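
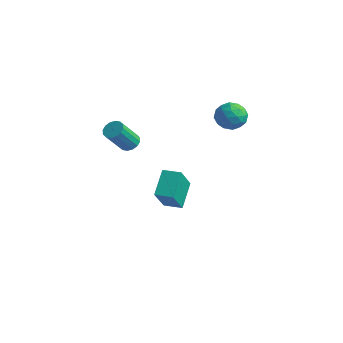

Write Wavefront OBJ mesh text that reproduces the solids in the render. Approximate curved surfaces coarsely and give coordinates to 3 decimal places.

v -2.483 -1.404 -2.132
v -3.045 -0.251 -1.126
v -2.955 -0.261 -3.704
v -3.517 0.891 -2.698
v -1.583 -0.991 -2.102
v -2.145 0.161 -1.096
v -2.055 0.151 -3.674
v -2.617 1.304 -2.668
v -2.734 -2.795 2.179
v -2.43 -2.424 2.487
v -2.542 -3.414 3.789
v -2.846 -3.785 3.481
v -2.711 -2.343 2.525
v -2.823 -3.332 3.827
v -2.998 -2.382 2.47
v -3.11 -3.372 3.772
v -3.214 -2.532 2.337
v -3.327 -3.522 3.639
v -3.302 -2.753 2.162
v -3.414 -3.743 3.464
v -3.237 -2.985 1.991
v -3.35 -3.975 3.294
v -3.038 -3.166 1.871
v -3.15 -4.156 3.173
v -2.757 -3.248 1.833
v -2.869 -4.237 3.135
v -2.47 -3.208 1.888
v -2.582 -4.198 3.19
v -2.253 -3.058 2.021
v -2.366 -4.048 3.323
v -2.166 -2.837 2.196
v -2.278 -3.827 3.498
v -2.23 -2.605 2.366
v -2.343 -3.595 3.669
v -0.106 1.468 2.927
v 0.698 1.681 3.192
v -0.198 0.519 3.968
v 0.606 0.732 4.233
v -0.05 1.3 4.328
v 0.007 1.887 3.684
v 0.493 0.313 3.476
v 0.55 0.9 2.832
v 1.068 0.967 3.531
v 0.732 1.577 4.058
v -0.232 0.623 3.102
v -0.568 1.233 3.629
v 0.304 1.658 2.968
v 0.196 0.542 4.192
v -0.19 0.876 4.247
v 0.283 1.001 4.403
v -0.102 1.779 3.257
v 0.371 1.904 3.413
v -0.069 1.68 4.081
v 0.129 0.296 3.747
v 0.602 0.421 3.903
v 0.217 1.199 2.757
v 0.69 1.324 2.913
v 0.569 0.52 3.079
v 0.994 1.364 3.324
v 0.94 0.806 3.935
v 0.874 0.56 3.49
v 0.907 0.905 3.112
v 0.797 1.722 3.633
v 0.743 1.164 4.245
v 0.357 1.498 4.3
v 0.391 1.843 3.922
v 1.014 1.303 3.832
v -0.243 1.036 2.915
v -0.297 0.478 3.527
v 0.109 0.357 3.238
v 0.143 0.702 2.86
v -0.44 1.394 3.225
v -0.494 0.836 3.836
v -0.407 1.295 4.048
v -0.374 1.64 3.67
v -0.514 0.897 3.328
f 2 4 1
f 5 2 1
f 1 4 3
f 3 5 1
f 2 8 4
f 6 2 5
f 6 8 2
f 4 8 3
f 7 5 3
f 3 8 7
f 7 6 5
f 8 6 7
f 10 9 13
f 10 13 11
f 11 13 14
f 11 14 12
f 13 9 15
f 13 15 14
f 14 15 16
f 14 16 12
f 15 9 17
f 15 17 16
f 16 17 18
f 16 18 12
f 17 9 19
f 17 19 18
f 18 19 20
f 18 20 12
f 19 9 21
f 19 21 20
f 20 21 22
f 20 22 12
f 21 9 23
f 21 23 22
f 22 23 24
f 22 24 12
f 23 9 25
f 23 25 24
f 24 25 26
f 24 26 12
f 25 9 27
f 25 27 26
f 26 27 28
f 26 28 12
f 27 9 29
f 27 29 28
f 28 29 30
f 28 30 12
f 29 9 31
f 29 31 30
f 30 31 32
f 30 32 12
f 31 9 33
f 31 33 32
f 32 33 34
f 32 34 12
f 33 9 10
f 33 10 34
f 34 10 11
f 34 11 12
f 35 72 51
f 72 46 75
f 51 75 40
f 72 75 51
f 35 51 47
f 51 40 52
f 47 52 36
f 51 52 47
f 35 47 56
f 47 36 57
f 56 57 42
f 47 57 56
f 35 56 68
f 56 42 71
f 68 71 45
f 56 71 68
f 35 68 72
f 68 45 76
f 72 76 46
f 68 76 72
f 36 52 63
f 52 40 66
f 63 66 44
f 52 66 63
f 40 75 53
f 75 46 74
f 53 74 39
f 75 74 53
f 46 76 73
f 76 45 69
f 73 69 37
f 76 69 73
f 45 71 70
f 71 42 58
f 70 58 41
f 71 58 70
f 42 57 62
f 57 36 59
f 62 59 43
f 57 59 62
f 38 64 50
f 64 44 65
f 50 65 39
f 64 65 50
f 38 50 48
f 50 39 49
f 48 49 37
f 50 49 48
f 38 48 55
f 48 37 54
f 55 54 41
f 48 54 55
f 38 55 60
f 55 41 61
f 60 61 43
f 55 61 60
f 38 60 64
f 60 43 67
f 64 67 44
f 60 67 64
f 39 65 53
f 65 44 66
f 53 66 40
f 65 66 53
f 37 49 73
f 49 39 74
f 73 74 46
f 49 74 73
f 41 54 70
f 54 37 69
f 70 69 45
f 54 69 70
f 43 61 62
f 61 41 58
f 62 58 42
f 61 58 62
f 44 67 63
f 67 43 59
f 63 59 36
f 67 59 63



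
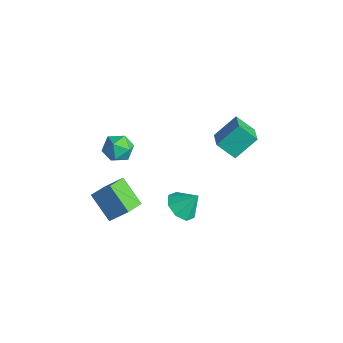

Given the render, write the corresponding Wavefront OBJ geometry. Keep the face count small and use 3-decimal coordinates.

v 3.166 -0.218 -3.338
v 3.856 -1.041 -3.101
v 3.734 0.598 -2.162
v 4.187 -0.489 -3.644
v 3.919 0.222 -4.008
v 3.211 0.675 -3.979
v 2.475 0.605 -3.575
v 2.144 0.053 -3.032
v 2.412 -0.657 -2.668
v 3.12 -1.111 -2.697
v 0.798 -2.88 2.92
v 1.451 -2.944 3.701
v 1.669 -4.016 2.099
v 2.322 -4.08 2.88
v 1.368 -4.427 2.982
v 0.83 -3.725 3.49
v 2.29 -3.235 2.31
v 1.752 -2.533 2.818
v 2.373 -3.163 3.324
v 1.804 -3.901 3.739
v 1.316 -3.059 2.061
v 0.747 -3.797 2.476
v 0.905 -4.985 -1.559
v 1.666 -4.133 -0.382
v 0.295 -3.764 -2.049
v 1.056 -2.912 -0.872
v 2.504 -4.688 -2.808
v 3.265 -3.836 -1.631
v 1.894 -3.467 -3.298
v 2.655 -2.615 -2.121
v 3.01 3.372 0.375
v 2.179 2.603 1.359
v 3.156 4.779 1.598
v 2.326 4.01 2.582
v 4.294 2.73 0.958
v 3.464 1.961 1.942
v 4.441 4.137 2.181
v 3.61 3.368 3.165
f 2 1 4
f 2 4 3
f 4 1 5
f 4 5 3
f 5 1 6
f 5 6 3
f 6 1 7
f 6 7 3
f 7 1 8
f 7 8 3
f 8 1 9
f 8 9 3
f 9 1 10
f 9 10 3
f 10 1 2
f 10 2 3
f 11 22 16
f 11 16 12
f 11 12 18
f 11 18 21
f 11 21 22
f 12 16 20
f 16 22 15
f 22 21 13
f 21 18 17
f 18 12 19
f 14 20 15
f 14 15 13
f 14 13 17
f 14 17 19
f 14 19 20
f 15 20 16
f 13 15 22
f 17 13 21
f 19 17 18
f 20 19 12
f 24 26 23
f 27 24 23
f 23 26 25
f 25 27 23
f 24 30 26
f 28 24 27
f 28 30 24
f 26 30 25
f 29 27 25
f 25 30 29
f 29 28 27
f 30 28 29
f 32 34 31
f 35 32 31
f 31 34 33
f 33 35 31
f 32 38 34
f 36 32 35
f 36 38 32
f 34 38 33
f 37 35 33
f 33 38 37
f 37 36 35
f 38 36 37



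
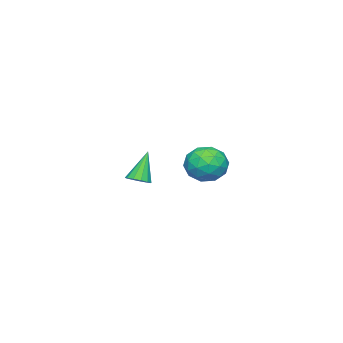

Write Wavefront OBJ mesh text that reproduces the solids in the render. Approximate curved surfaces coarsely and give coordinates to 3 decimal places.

v 4.199 -1.182 -2.504
v 4.637 -0.755 -2.284
v 3.361 -1.158 -0.876
v 4.364 -0.558 -2.428
v 4.038 -0.559 -2.595
v 3.764 -0.758 -2.734
v 3.627 -1.091 -2.799
v 3.672 -1.454 -2.771
v 3.884 -1.73 -2.657
v 4.196 -1.832 -2.495
v 4.509 -1.728 -2.336
v 4.723 -1.451 -2.229
v 4.771 -1.088 -2.21
v -2.41 -0.634 -2.432
v -1.36 -0.574 -3.049
v -3.14 -1.866 -3.791
v -2.09 -1.806 -4.408
v -2.13 -2.37 -3.328
v -1.68 -1.609 -2.488
v -2.82 -0.831 -4.352
v -2.37 -0.07 -3.512
v -1.614 -0.696 -4.236
v -1.187 -1.647 -3.603
v -3.313 -0.793 -3.237
v -2.886 -1.744 -2.604
v -1.821 -0.496 -2.621
v -2.679 -1.944 -4.219
v -2.702 -2.275 -3.584
v -2.085 -2.24 -3.947
v -2.009 -1.104 -2.291
v -1.392 -1.069 -2.654
v -1.844 -2.125 -2.818
v -3.108 -1.371 -4.186
v -2.491 -1.336 -4.549
v -2.415 -0.2 -2.893
v -1.798 -0.165 -3.256
v -2.656 -0.315 -4.022
v -1.353 -0.532 -3.682
v -1.782 -1.256 -4.481
v -2.211 -0.683 -4.448
v -1.946 -0.236 -3.954
v -1.102 -1.092 -3.31
v -1.531 -1.815 -4.109
v -1.555 -2.147 -3.474
v -1.29 -1.7 -2.98
v -1.251 -1.163 -4.007
v -2.969 -0.625 -2.731
v -3.398 -1.348 -3.53
v -3.21 -0.74 -3.86
v -2.945 -0.293 -3.366
v -2.718 -1.184 -2.359
v -3.147 -1.908 -3.158
v -2.554 -2.204 -2.886
v -2.289 -1.757 -2.392
v -3.249 -1.277 -2.833
f 2 1 4
f 2 4 3
f 4 1 5
f 4 5 3
f 5 1 6
f 5 6 3
f 6 1 7
f 6 7 3
f 7 1 8
f 7 8 3
f 8 1 9
f 8 9 3
f 9 1 10
f 9 10 3
f 10 1 11
f 10 11 3
f 11 1 12
f 11 12 3
f 12 1 13
f 12 13 3
f 13 1 2
f 13 2 3
f 14 51 30
f 51 25 54
f 30 54 19
f 51 54 30
f 14 30 26
f 30 19 31
f 26 31 15
f 30 31 26
f 14 26 35
f 26 15 36
f 35 36 21
f 26 36 35
f 14 35 47
f 35 21 50
f 47 50 24
f 35 50 47
f 14 47 51
f 47 24 55
f 51 55 25
f 47 55 51
f 15 31 42
f 31 19 45
f 42 45 23
f 31 45 42
f 19 54 32
f 54 25 53
f 32 53 18
f 54 53 32
f 25 55 52
f 55 24 48
f 52 48 16
f 55 48 52
f 24 50 49
f 50 21 37
f 49 37 20
f 50 37 49
f 21 36 41
f 36 15 38
f 41 38 22
f 36 38 41
f 17 43 29
f 43 23 44
f 29 44 18
f 43 44 29
f 17 29 27
f 29 18 28
f 27 28 16
f 29 28 27
f 17 27 34
f 27 16 33
f 34 33 20
f 27 33 34
f 17 34 39
f 34 20 40
f 39 40 22
f 34 40 39
f 17 39 43
f 39 22 46
f 43 46 23
f 39 46 43
f 18 44 32
f 44 23 45
f 32 45 19
f 44 45 32
f 16 28 52
f 28 18 53
f 52 53 25
f 28 53 52
f 20 33 49
f 33 16 48
f 49 48 24
f 33 48 49
f 22 40 41
f 40 20 37
f 41 37 21
f 40 37 41
f 23 46 42
f 46 22 38
f 42 38 15
f 46 38 42



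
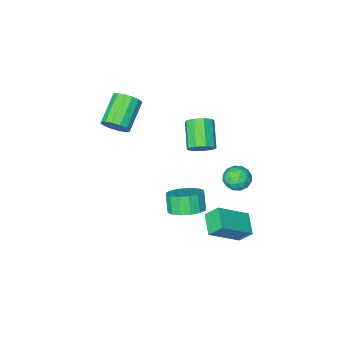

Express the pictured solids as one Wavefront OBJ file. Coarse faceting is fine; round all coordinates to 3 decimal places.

v 2.997 -3.351 2.977
v 3.33 -3.062 3.692
v 1.976 -4.04 4.718
v 1.643 -4.329 4.003
v 3.031 -2.767 3.579
v 1.678 -3.745 4.605
v 2.723 -2.628 3.305
v 1.37 -3.606 4.332
v 2.489 -2.683 2.943
v 1.135 -3.661 3.97
v 2.39 -2.917 2.59
v 1.037 -3.895 3.617
v 2.454 -3.267 2.341
v 1.101 -4.245 3.367
v 2.664 -3.64 2.262
v 1.31 -4.618 3.288
v 2.962 -3.935 2.375
v 1.609 -4.913 3.401
v 3.27 -4.074 2.648
v 1.917 -5.052 3.675
v 3.505 -4.019 3.01
v 2.151 -4.997 4.037
v 3.603 -3.785 3.363
v 2.25 -4.763 4.39
v 3.539 -3.435 3.613
v 2.186 -4.413 4.639
v -1.597 1.367 -3.732
v -2.083 1.911 -2.922
v -1.071 2.55 -4.211
v -1.557 3.094 -3.401
v 0.177 1.086 -2.479
v -0.309 1.63 -1.669
v 0.703 2.269 -2.958
v 0.217 2.813 -2.148
v -1.446 2.388 0.656
v -0.749 1.99 0.446
v -2.171 1.33 0.254
v -1.474 0.932 0.044
v -1.647 1.073 0.844
v -1.199 1.727 1.093
v -1.721 1.593 -0.393
v -1.273 2.247 -0.144
v -0.918 1.498 -0.202
v -0.872 1.177 0.563
v -2.048 2.143 0.137
v -2.002 1.822 0.902
v -1.034 2.282 0.586
v -1.886 1.038 0.114
v -1.988 1.121 0.584
v -1.578 0.887 0.461
v -1.299 2.127 0.966
v -0.888 1.893 0.843
v -1.416 1.354 1.077
v -2.032 1.427 -0.143
v -1.621 1.193 -0.266
v -1.342 2.433 0.239
v -0.932 2.199 0.116
v -1.504 1.966 -0.377
v -0.723 1.759 0.082
v -1.15 1.137 -0.154
v -1.295 1.526 -0.411
v -1.032 1.91 -0.265
v -0.696 1.57 0.532
v -1.123 0.948 0.295
v -1.225 1.031 0.766
v -0.961 1.415 0.912
v -0.796 1.281 0.151
v -1.797 2.372 0.405
v -2.224 1.75 0.168
v -1.959 1.905 -0.212
v -1.695 2.289 -0.066
v -1.77 2.183 0.854
v -2.197 1.561 0.618
v -1.888 1.41 0.965
v -1.625 1.794 1.111
v -2.124 2.039 0.549
v -0.381 -0.157 1.965
v 0.114 0.057 2.543
v -0.565 -1.21 3.593
v -1.059 -1.423 3.015
v -0.347 0.336 2.581
v -1.026 -0.93 3.632
v -0.824 0.385 2.332
v -1.502 -0.882 3.382
v -1.093 0.18 1.91
v -1.772 -1.087 2.961
v -1.029 -0.182 1.515
v -1.708 -1.449 2.565
v -0.662 -0.533 1.33
v -1.34 -1.8 2.38
v -0.163 -0.707 1.442
v -0.841 -1.974 2.492
v 0.234 -0.624 1.799
v -0.444 -1.891 2.849
v 0.344 -0.322 2.233
v -0.335 -1.589 3.284
v 0.785 0.258 -2.518
v 1.521 0.819 -2.044
v 1.292 0.263 -1.029
v 0.555 -0.298 -1.502
v 1.07 1.107 -1.988
v 0.84 0.551 -0.973
v 0.542 1.167 -2.075
v 0.312 0.611 -1.059
v 0.079 0.984 -2.28
v -0.151 0.428 -1.264
v -0.195 0.606 -2.548
v -0.424 0.05 -1.533
v -0.206 0.135 -2.809
v -0.435 -0.421 -1.794
v 0.048 -0.303 -2.991
v -0.181 -0.859 -1.976
v 0.5 -0.591 -3.047
v 0.27 -1.147 -2.032
v 1.028 -0.651 -2.961
v 0.798 -1.207 -1.945
v 1.491 -0.468 -2.756
v 1.261 -1.024 -1.74
v 1.764 -0.09 -2.487
v 1.535 -0.646 -1.472
v 1.775 0.381 -2.226
v 1.546 -0.175 -1.211
f 2 1 5
f 2 5 3
f 3 5 6
f 3 6 4
f 5 1 7
f 5 7 6
f 6 7 8
f 6 8 4
f 7 1 9
f 7 9 8
f 8 9 10
f 8 10 4
f 9 1 11
f 9 11 10
f 10 11 12
f 10 12 4
f 11 1 13
f 11 13 12
f 12 13 14
f 12 14 4
f 13 1 15
f 13 15 14
f 14 15 16
f 14 16 4
f 15 1 17
f 15 17 16
f 16 17 18
f 16 18 4
f 17 1 19
f 17 19 18
f 18 19 20
f 18 20 4
f 19 1 21
f 19 21 20
f 20 21 22
f 20 22 4
f 21 1 23
f 21 23 22
f 22 23 24
f 22 24 4
f 23 1 25
f 23 25 24
f 24 25 26
f 24 26 4
f 25 1 2
f 25 2 26
f 26 2 3
f 26 3 4
f 28 30 27
f 31 28 27
f 27 30 29
f 29 31 27
f 28 34 30
f 32 28 31
f 32 34 28
f 30 34 29
f 33 31 29
f 29 34 33
f 33 32 31
f 34 32 33
f 35 72 51
f 72 46 75
f 51 75 40
f 72 75 51
f 35 51 47
f 51 40 52
f 47 52 36
f 51 52 47
f 35 47 56
f 47 36 57
f 56 57 42
f 47 57 56
f 35 56 68
f 56 42 71
f 68 71 45
f 56 71 68
f 35 68 72
f 68 45 76
f 72 76 46
f 68 76 72
f 36 52 63
f 52 40 66
f 63 66 44
f 52 66 63
f 40 75 53
f 75 46 74
f 53 74 39
f 75 74 53
f 46 76 73
f 76 45 69
f 73 69 37
f 76 69 73
f 45 71 70
f 71 42 58
f 70 58 41
f 71 58 70
f 42 57 62
f 57 36 59
f 62 59 43
f 57 59 62
f 38 64 50
f 64 44 65
f 50 65 39
f 64 65 50
f 38 50 48
f 50 39 49
f 48 49 37
f 50 49 48
f 38 48 55
f 48 37 54
f 55 54 41
f 48 54 55
f 38 55 60
f 55 41 61
f 60 61 43
f 55 61 60
f 38 60 64
f 60 43 67
f 64 67 44
f 60 67 64
f 39 65 53
f 65 44 66
f 53 66 40
f 65 66 53
f 37 49 73
f 49 39 74
f 73 74 46
f 49 74 73
f 41 54 70
f 54 37 69
f 70 69 45
f 54 69 70
f 43 61 62
f 61 41 58
f 62 58 42
f 61 58 62
f 44 67 63
f 67 43 59
f 63 59 36
f 67 59 63
f 78 77 81
f 78 81 79
f 79 81 82
f 79 82 80
f 81 77 83
f 81 83 82
f 82 83 84
f 82 84 80
f 83 77 85
f 83 85 84
f 84 85 86
f 84 86 80
f 85 77 87
f 85 87 86
f 86 87 88
f 86 88 80
f 87 77 89
f 87 89 88
f 88 89 90
f 88 90 80
f 89 77 91
f 89 91 90
f 90 91 92
f 90 92 80
f 91 77 93
f 91 93 92
f 92 93 94
f 92 94 80
f 93 77 95
f 93 95 94
f 94 95 96
f 94 96 80
f 95 77 78
f 95 78 96
f 96 78 79
f 96 79 80
f 98 97 101
f 98 101 99
f 99 101 102
f 99 102 100
f 101 97 103
f 101 103 102
f 102 103 104
f 102 104 100
f 103 97 105
f 103 105 104
f 104 105 106
f 104 106 100
f 105 97 107
f 105 107 106
f 106 107 108
f 106 108 100
f 107 97 109
f 107 109 108
f 108 109 110
f 108 110 100
f 109 97 111
f 109 111 110
f 110 111 112
f 110 112 100
f 111 97 113
f 111 113 112
f 112 113 114
f 112 114 100
f 113 97 115
f 113 115 114
f 114 115 116
f 114 116 100
f 115 97 117
f 115 117 116
f 116 117 118
f 116 118 100
f 117 97 119
f 117 119 118
f 118 119 120
f 118 120 100
f 119 97 121
f 119 121 120
f 120 121 122
f 120 122 100
f 121 97 98
f 121 98 122
f 122 98 99
f 122 99 100



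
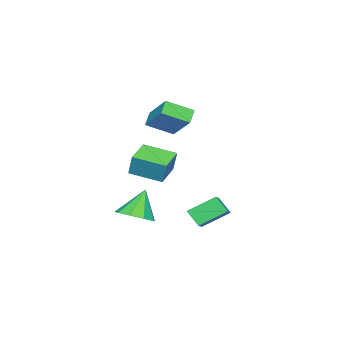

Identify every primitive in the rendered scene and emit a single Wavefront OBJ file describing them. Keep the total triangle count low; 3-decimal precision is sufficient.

v -2.756 -2.623 0.622
v -2.556 -2.288 1.841
v -3.129 -0.891 0.207
v -2.929 -0.556 1.426
v -1.191 -2.364 0.294
v -0.991 -2.029 1.513
v -1.564 -0.632 -0.121
v -1.364 -0.297 1.098
v -0.11 2.362 -2.042
v -0.249 1.655 -1.265
v -0.968 3.478 -1.182
v -1.107 2.771 -0.404
v 0.987 2.769 -1.476
v 0.848 2.062 -0.698
v 0.129 3.885 -0.615
v -0.01 3.178 0.162
v 2.389 0.103 -0.9
v 2.951 0.919 -0.66
v 1.571 0.217 0.62
v 2.368 1.119 -0.988
v 1.795 0.843 -1.275
v 1.5 0.22 -1.387
v 1.621 -0.457 -1.271
v 2.101 -0.872 -0.981
v 2.715 -0.832 -0.654
v 3.177 -0.354 -0.442
v 3.27 0.338 -0.444
v -4.203 -1.466 2.184
v -4.893 -1.597 2.794
v -3.314 -0.031 3.499
v -4.004 -0.161 4.108
v -3.356 -2.639 2.892
v -4.046 -2.769 3.501
v -2.467 -1.203 4.206
v -3.157 -1.334 4.816
f 2 4 1
f 5 2 1
f 1 4 3
f 3 5 1
f 2 8 4
f 6 2 5
f 6 8 2
f 4 8 3
f 7 5 3
f 3 8 7
f 7 6 5
f 8 6 7
f 10 12 9
f 13 10 9
f 9 12 11
f 11 13 9
f 10 16 12
f 14 10 13
f 14 16 10
f 12 16 11
f 15 13 11
f 11 16 15
f 15 14 13
f 16 14 15
f 18 17 20
f 18 20 19
f 20 17 21
f 20 21 19
f 21 17 22
f 21 22 19
f 22 17 23
f 22 23 19
f 23 17 24
f 23 24 19
f 24 17 25
f 24 25 19
f 25 17 26
f 25 26 19
f 26 17 27
f 26 27 19
f 27 17 18
f 27 18 19
f 29 31 28
f 32 29 28
f 28 31 30
f 30 32 28
f 29 35 31
f 33 29 32
f 33 35 29
f 31 35 30
f 34 32 30
f 30 35 34
f 34 33 32
f 35 33 34



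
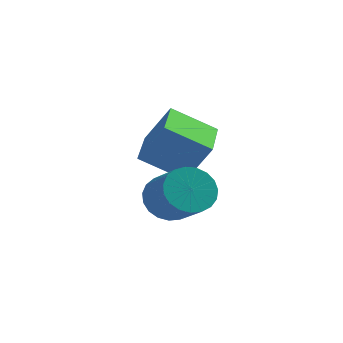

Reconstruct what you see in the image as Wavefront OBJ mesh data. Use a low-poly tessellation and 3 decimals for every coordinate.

v -0.853 -0.787 -2.396
v -2.349 -1.261 -1.454
v -1.332 1.133 -2.19
v -2.827 0.66 -1.248
v 0.047 -0.72 -0.932
v -1.448 -1.193 0.01
v -0.431 1.201 -0.726
v -1.927 0.727 0.216
v -0.788 -2.495 -2.546
v -0.149 -2.41 -3.231
v 0.886 -3.319 -2.379
v 0.248 -3.405 -1.694
v -0.066 -2.103 -3.003
v 0.969 -3.012 -2.152
v -0.108 -1.864 -2.697
v 0.927 -2.773 -1.845
v -0.268 -1.734 -2.365
v 0.768 -2.643 -1.513
v -0.517 -1.735 -2.064
v 0.519 -2.645 -1.212
v -0.813 -1.868 -1.846
v 0.222 -2.778 -0.994
v -1.105 -2.11 -1.749
v -0.069 -3.019 -0.897
v -1.341 -2.418 -1.79
v -0.306 -3.327 -0.939
v -1.483 -2.74 -1.962
v -0.447 -3.649 -1.11
v -1.504 -3.019 -2.235
v -0.468 -3.928 -1.383
v -1.401 -3.208 -2.561
v -0.366 -4.117 -1.709
v -1.192 -3.273 -2.885
v -0.157 -4.183 -2.033
v -0.913 -3.204 -3.15
v 0.122 -4.114 -2.298
v -0.613 -3.013 -3.311
v 0.423 -3.922 -2.459
v -0.343 -2.732 -3.339
v 0.693 -3.641 -2.488
f 2 4 1
f 5 2 1
f 1 4 3
f 3 5 1
f 2 8 4
f 6 2 5
f 6 8 2
f 4 8 3
f 7 5 3
f 3 8 7
f 7 6 5
f 8 6 7
f 10 9 13
f 10 13 11
f 11 13 14
f 11 14 12
f 13 9 15
f 13 15 14
f 14 15 16
f 14 16 12
f 15 9 17
f 15 17 16
f 16 17 18
f 16 18 12
f 17 9 19
f 17 19 18
f 18 19 20
f 18 20 12
f 19 9 21
f 19 21 20
f 20 21 22
f 20 22 12
f 21 9 23
f 21 23 22
f 22 23 24
f 22 24 12
f 23 9 25
f 23 25 24
f 24 25 26
f 24 26 12
f 25 9 27
f 25 27 26
f 26 27 28
f 26 28 12
f 27 9 29
f 27 29 28
f 28 29 30
f 28 30 12
f 29 9 31
f 29 31 30
f 30 31 32
f 30 32 12
f 31 9 33
f 31 33 32
f 32 33 34
f 32 34 12
f 33 9 35
f 33 35 34
f 34 35 36
f 34 36 12
f 35 9 37
f 35 37 36
f 36 37 38
f 36 38 12
f 37 9 39
f 37 39 38
f 38 39 40
f 38 40 12
f 39 9 10
f 39 10 40
f 40 10 11
f 40 11 12



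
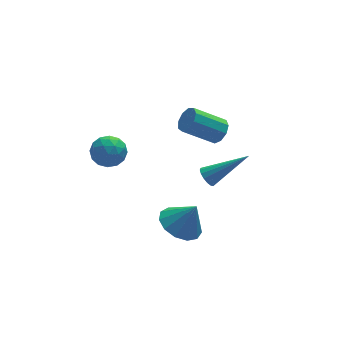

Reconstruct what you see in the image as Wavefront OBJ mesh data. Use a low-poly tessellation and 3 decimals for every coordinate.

v -2.341 -1.559 -2.727
v -1.636 -0.875 -2.96
v -1.719 -1.781 -1.493
v -2.054 -0.591 -2.698
v -2.563 -0.615 -2.446
v -3.002 -0.938 -2.282
v -3.231 -1.459 -2.26
v -3.178 -2.011 -2.386
v -2.859 -2.42 -2.62
v -2.375 -2.556 -2.889
v -1.881 -2.375 -3.106
v -1.533 -1.935 -3.202
v -1.442 -1.376 -3.148
v 0.87 2.844 -1.329
v 1.262 3.062 -0.844
v -0.139 3.313 0.174
v -0.53 3.096 -0.311
v 1.134 3.407 -1.106
v -0.267 3.658 -0.087
v 0.882 3.489 -1.472
v -0.518 3.74 -0.453
v 0.625 3.269 -1.771
v -0.775 3.52 -0.753
v 0.483 2.851 -1.864
v -0.918 3.102 -0.845
v 0.522 2.429 -1.706
v -0.879 2.681 -0.688
v 0.724 2.202 -1.372
v -0.677 2.453 -0.354
v 0.994 2.276 -1.018
v -0.406 2.527 0
v 1.207 2.615 -0.81
v -0.194 2.866 0.209
v -0.909 -0.704 -0.755
v -0.612 -0.606 -1.159
v 0.809 -0.996 0.435
v -0.652 -0.371 -1.044
v -0.76 -0.226 -0.852
v -0.908 -0.208 -0.634
v -1.056 -0.324 -0.449
v -1.165 -0.541 -0.346
v -1.205 -0.802 -0.352
v -1.165 -1.037 -0.467
v -1.057 -1.182 -0.659
v -0.909 -1.199 -0.876
v -0.761 -1.084 -1.062
v -0.652 -0.866 -1.165
v -3.642 4.396 -1.774
v -3.136 3.698 -1.807
v -4.644 3.702 -2.453
v -4.138 3.004 -2.486
v -4.461 3.267 -1.731
v -3.842 3.696 -1.311
v -3.938 3.704 -2.949
v -3.319 4.133 -2.529
v -3.319 3.271 -2.533
v -3.642 3.001 -1.781
v -4.138 4.399 -2.479
v -4.461 4.129 -1.727
v -3.301 4.108 -1.731
v -4.479 3.292 -2.529
v -4.668 3.446 -2.085
v -4.371 3.036 -2.105
v -3.716 4.106 -1.439
v -3.419 3.696 -1.459
v -4.197 3.443 -1.414
v -4.361 3.704 -2.801
v -4.064 3.294 -2.821
v -3.409 4.364 -2.155
v -3.112 3.954 -2.175
v -3.583 3.957 -2.846
v -3.111 3.447 -2.177
v -3.7 3.039 -2.577
v -3.583 3.451 -2.848
v -3.219 3.703 -2.601
v -3.301 3.288 -1.735
v -3.89 2.88 -2.134
v -4.08 3.034 -1.691
v -3.716 3.286 -1.444
v -3.409 3.037 -2.162
v -3.89 4.52 -2.126
v -4.479 4.112 -2.525
v -4.064 4.114 -2.816
v -3.7 4.366 -2.569
v -4.08 4.361 -1.683
v -4.669 3.953 -2.083
v -4.561 3.697 -1.659
v -4.197 3.949 -1.412
v -4.371 4.363 -2.098
f 2 1 4
f 2 4 3
f 4 1 5
f 4 5 3
f 5 1 6
f 5 6 3
f 6 1 7
f 6 7 3
f 7 1 8
f 7 8 3
f 8 1 9
f 8 9 3
f 9 1 10
f 9 10 3
f 10 1 11
f 10 11 3
f 11 1 12
f 11 12 3
f 12 1 13
f 12 13 3
f 13 1 2
f 13 2 3
f 15 14 18
f 15 18 16
f 16 18 19
f 16 19 17
f 18 14 20
f 18 20 19
f 19 20 21
f 19 21 17
f 20 14 22
f 20 22 21
f 21 22 23
f 21 23 17
f 22 14 24
f 22 24 23
f 23 24 25
f 23 25 17
f 24 14 26
f 24 26 25
f 25 26 27
f 25 27 17
f 26 14 28
f 26 28 27
f 27 28 29
f 27 29 17
f 28 14 30
f 28 30 29
f 29 30 31
f 29 31 17
f 30 14 32
f 30 32 31
f 31 32 33
f 31 33 17
f 32 14 15
f 32 15 33
f 33 15 16
f 33 16 17
f 35 34 37
f 35 37 36
f 37 34 38
f 37 38 36
f 38 34 39
f 38 39 36
f 39 34 40
f 39 40 36
f 40 34 41
f 40 41 36
f 41 34 42
f 41 42 36
f 42 34 43
f 42 43 36
f 43 34 44
f 43 44 36
f 44 34 45
f 44 45 36
f 45 34 46
f 45 46 36
f 46 34 47
f 46 47 36
f 47 34 35
f 47 35 36
f 48 85 64
f 85 59 88
f 64 88 53
f 85 88 64
f 48 64 60
f 64 53 65
f 60 65 49
f 64 65 60
f 48 60 69
f 60 49 70
f 69 70 55
f 60 70 69
f 48 69 81
f 69 55 84
f 81 84 58
f 69 84 81
f 48 81 85
f 81 58 89
f 85 89 59
f 81 89 85
f 49 65 76
f 65 53 79
f 76 79 57
f 65 79 76
f 53 88 66
f 88 59 87
f 66 87 52
f 88 87 66
f 59 89 86
f 89 58 82
f 86 82 50
f 89 82 86
f 58 84 83
f 84 55 71
f 83 71 54
f 84 71 83
f 55 70 75
f 70 49 72
f 75 72 56
f 70 72 75
f 51 77 63
f 77 57 78
f 63 78 52
f 77 78 63
f 51 63 61
f 63 52 62
f 61 62 50
f 63 62 61
f 51 61 68
f 61 50 67
f 68 67 54
f 61 67 68
f 51 68 73
f 68 54 74
f 73 74 56
f 68 74 73
f 51 73 77
f 73 56 80
f 77 80 57
f 73 80 77
f 52 78 66
f 78 57 79
f 66 79 53
f 78 79 66
f 50 62 86
f 62 52 87
f 86 87 59
f 62 87 86
f 54 67 83
f 67 50 82
f 83 82 58
f 67 82 83
f 56 74 75
f 74 54 71
f 75 71 55
f 74 71 75
f 57 80 76
f 80 56 72
f 76 72 49
f 80 72 76



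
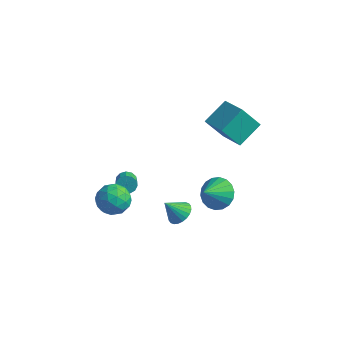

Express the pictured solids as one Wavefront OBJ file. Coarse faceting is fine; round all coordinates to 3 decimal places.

v -3.124 -0.263 -3.142
v -2.802 0.168 -2.925
v -2.214 -0.526 -2.421
v -2.536 -0.957 -2.638
v -3.045 0.117 -2.711
v -2.456 -0.577 -2.207
v -3.312 -0.054 -2.635
v -2.724 -0.748 -2.131
v -3.52 -0.292 -2.719
v -2.932 -0.986 -2.215
v -3.602 -0.52 -2.938
v -3.014 -1.214 -2.434
v -3.533 -0.667 -3.221
v -2.944 -1.361 -2.717
v -3.333 -0.686 -3.48
v -2.745 -1.38 -2.976
v -3.068 -0.57 -3.631
v -2.479 -1.264 -3.127
v -2.82 -0.357 -3.627
v -2.232 -1.051 -3.123
v -2.669 -0.114 -3.469
v -2.08 -0.808 -2.965
v -2.662 0.081 -3.207
v -2.074 -0.612 -2.703
v 3.08 -0.499 -0.302
v 3.781 -0.97 -0.819
v 3.02 -1.601 0.622
v 4.014 -0.737 -0.526
v 4.063 -0.458 -0.189
v 3.917 -0.186 0.125
v 3.605 0.024 0.355
v 3.189 0.13 0.455
v 2.751 0.112 0.405
v 2.379 -0.027 0.214
v 2.146 -0.26 -0.078
v 2.097 -0.54 -0.415
v 2.244 -0.811 -0.729
v 2.555 -1.021 -0.959
v 2.971 -1.127 -1.059
v 3.409 -1.109 -1.009
v -2.631 -2.68 -1.7
v -1.84 -2.132 -1.395
v -1.62 -3.868 -2.185
v -0.829 -3.32 -1.88
v -1.466 -3.71 -1.2
v -2.09 -2.976 -0.9
v -1.37 -3.024 -2.68
v -1.994 -2.29 -2.38
v -1.061 -2.345 -2
v -1.12 -2.768 -1.086
v -2.34 -3.232 -2.494
v -2.399 -3.655 -1.58
v -2.324 -2.302 -1.505
v -1.136 -3.698 -2.075
v -1.51 -3.927 -1.676
v -1.045 -3.605 -1.496
v -2.471 -2.798 -1.214
v -2.006 -2.476 -1.035
v -1.786 -3.403 -0.92
v -1.454 -3.524 -2.545
v -0.989 -3.202 -2.366
v -2.415 -2.395 -2.084
v -1.95 -2.073 -1.904
v -1.674 -2.597 -2.66
v -1.401 -2.105 -1.681
v -0.807 -2.803 -1.967
v -1.125 -2.629 -2.437
v -1.492 -2.198 -2.26
v -1.436 -2.354 -1.144
v -0.842 -3.052 -1.429
v -1.216 -3.281 -1.03
v -1.583 -2.85 -0.853
v -0.978 -2.479 -1.5
v -2.618 -2.948 -2.151
v -2.024 -3.646 -2.436
v -1.877 -3.15 -2.727
v -2.244 -2.719 -2.55
v -2.653 -3.197 -1.613
v -2.059 -3.895 -1.899
v -1.968 -3.802 -1.32
v -2.335 -3.371 -1.143
v -2.482 -3.521 -2.08
v 0.822 1.385 2.987
v 1.074 2.783 3.827
v 1.535 2.032 1.697
v 1.787 3.43 2.537
v 2.333 0.79 3.523
v 2.585 2.188 4.363
v 3.046 1.437 2.233
v 3.298 2.835 3.073
v 0.484 -0.251 -3.812
v 0.882 -0.894 -3.957
v -0.084 -0.829 -2.808
v 1.068 -0.751 -3.769
v 1.165 -0.532 -3.588
v 1.159 -0.27 -3.441
v 1.05 -0.006 -3.35
v 0.854 0.222 -3.329
v 0.603 0.377 -3.382
v 0.333 0.437 -3.5
v 0.087 0.392 -3.666
v -0.099 0.25 -3.854
v -0.197 0.031 -4.035
v -0.19 -0.231 -4.183
v -0.081 -0.496 -4.273
v 0.114 -0.723 -4.294
v 0.366 -0.879 -4.241
v 0.635 -0.939 -4.123
f 2 1 5
f 2 5 3
f 3 5 6
f 3 6 4
f 5 1 7
f 5 7 6
f 6 7 8
f 6 8 4
f 7 1 9
f 7 9 8
f 8 9 10
f 8 10 4
f 9 1 11
f 9 11 10
f 10 11 12
f 10 12 4
f 11 1 13
f 11 13 12
f 12 13 14
f 12 14 4
f 13 1 15
f 13 15 14
f 14 15 16
f 14 16 4
f 15 1 17
f 15 17 16
f 16 17 18
f 16 18 4
f 17 1 19
f 17 19 18
f 18 19 20
f 18 20 4
f 19 1 21
f 19 21 20
f 20 21 22
f 20 22 4
f 21 1 23
f 21 23 22
f 22 23 24
f 22 24 4
f 23 1 2
f 23 2 24
f 24 2 3
f 24 3 4
f 26 25 28
f 26 28 27
f 28 25 29
f 28 29 27
f 29 25 30
f 29 30 27
f 30 25 31
f 30 31 27
f 31 25 32
f 31 32 27
f 32 25 33
f 32 33 27
f 33 25 34
f 33 34 27
f 34 25 35
f 34 35 27
f 35 25 36
f 35 36 27
f 36 25 37
f 36 37 27
f 37 25 38
f 37 38 27
f 38 25 39
f 38 39 27
f 39 25 40
f 39 40 27
f 40 25 26
f 40 26 27
f 41 78 57
f 78 52 81
f 57 81 46
f 78 81 57
f 41 57 53
f 57 46 58
f 53 58 42
f 57 58 53
f 41 53 62
f 53 42 63
f 62 63 48
f 53 63 62
f 41 62 74
f 62 48 77
f 74 77 51
f 62 77 74
f 41 74 78
f 74 51 82
f 78 82 52
f 74 82 78
f 42 58 69
f 58 46 72
f 69 72 50
f 58 72 69
f 46 81 59
f 81 52 80
f 59 80 45
f 81 80 59
f 52 82 79
f 82 51 75
f 79 75 43
f 82 75 79
f 51 77 76
f 77 48 64
f 76 64 47
f 77 64 76
f 48 63 68
f 63 42 65
f 68 65 49
f 63 65 68
f 44 70 56
f 70 50 71
f 56 71 45
f 70 71 56
f 44 56 54
f 56 45 55
f 54 55 43
f 56 55 54
f 44 54 61
f 54 43 60
f 61 60 47
f 54 60 61
f 44 61 66
f 61 47 67
f 66 67 49
f 61 67 66
f 44 66 70
f 66 49 73
f 70 73 50
f 66 73 70
f 45 71 59
f 71 50 72
f 59 72 46
f 71 72 59
f 43 55 79
f 55 45 80
f 79 80 52
f 55 80 79
f 47 60 76
f 60 43 75
f 76 75 51
f 60 75 76
f 49 67 68
f 67 47 64
f 68 64 48
f 67 64 68
f 50 73 69
f 73 49 65
f 69 65 42
f 73 65 69
f 84 86 83
f 87 84 83
f 83 86 85
f 85 87 83
f 84 90 86
f 88 84 87
f 88 90 84
f 86 90 85
f 89 87 85
f 85 90 89
f 89 88 87
f 90 88 89
f 92 91 94
f 92 94 93
f 94 91 95
f 94 95 93
f 95 91 96
f 95 96 93
f 96 91 97
f 96 97 93
f 97 91 98
f 97 98 93
f 98 91 99
f 98 99 93
f 99 91 100
f 99 100 93
f 100 91 101
f 100 101 93
f 101 91 102
f 101 102 93
f 102 91 103
f 102 103 93
f 103 91 104
f 103 104 93
f 104 91 105
f 104 105 93
f 105 91 106
f 105 106 93
f 106 91 107
f 106 107 93
f 107 91 108
f 107 108 93
f 108 91 92
f 108 92 93



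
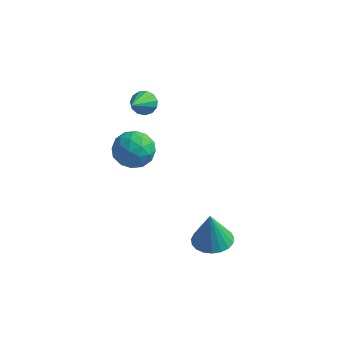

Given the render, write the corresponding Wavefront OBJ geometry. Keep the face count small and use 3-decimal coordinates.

v -3.778 2.273 0.61
v -3.083 2.273 0.532
v -3.662 0.747 1.65
v -3.158 2.487 0.855
v -3.431 2.633 1.1
v -3.814 2.665 1.189
v -4.185 2.572 1.095
v -4.428 2.385 0.847
v -4.464 2.162 0.524
v -4.283 1.974 0.228
v -3.941 1.881 0.054
v -3.548 1.913 0.056
v -3.228 2.059 0.234
v 2.182 -2.686 -3.122
v 3.116 -2.98 -3.083
v 2.078 -2.774 -1.298
v 3.154 -2.575 -3.062
v 3.024 -2.189 -3.05
v 2.748 -1.889 -3.052
v 2.374 -1.727 -3.065
v 1.967 -1.73 -3.089
v 1.598 -1.899 -3.118
v 1.329 -2.204 -3.148
v 1.208 -2.593 -3.174
v 1.255 -2.997 -3.19
v 1.463 -3.348 -3.195
v 1.795 -3.584 -3.188
v 2.194 -3.665 -3.169
v 2.591 -3.577 -3.142
v 2.917 -3.334 -3.112
v -3.201 1.42 -2.369
v -2.542 1.024 -1.548
v -4.598 0.456 -1.712
v -3.939 0.06 -0.891
v -4.238 1.144 -0.898
v -3.374 1.74 -1.304
v -3.766 -0.26 -1.956
v -2.902 0.336 -2.362
v -2.891 -0.015 -1.292
v -3.183 0.854 -0.639
v -3.957 0.626 -2.621
v -4.249 1.495 -1.968
v -2.749 1.307 -2.016
v -4.391 0.173 -1.244
v -4.567 0.811 -1.248
v -4.18 0.578 -0.766
v -3.238 1.728 -1.873
v -2.851 1.495 -1.39
v -3.848 1.566 -1.009
v -4.289 -0.015 -1.87
v -3.902 -0.248 -1.387
v -2.96 0.902 -2.494
v -2.573 0.669 -2.012
v -3.292 -0.086 -2.251
v -2.566 0.463 -1.383
v -3.388 -0.103 -0.997
v -3.286 -0.291 -1.623
v -2.778 0.059 -1.862
v -2.738 0.974 -0.999
v -3.559 0.407 -0.613
v -3.735 1.044 -0.618
v -3.227 1.395 -0.856
v -2.943 0.363 -0.849
v -3.581 1.073 -2.647
v -4.402 0.506 -2.261
v -3.913 0.085 -2.404
v -3.405 0.436 -2.642
v -3.752 1.583 -2.263
v -4.574 1.017 -1.877
v -4.362 1.421 -1.398
v -3.854 1.771 -1.637
v -4.197 1.117 -2.411
f 2 1 4
f 2 4 3
f 4 1 5
f 4 5 3
f 5 1 6
f 5 6 3
f 6 1 7
f 6 7 3
f 7 1 8
f 7 8 3
f 8 1 9
f 8 9 3
f 9 1 10
f 9 10 3
f 10 1 11
f 10 11 3
f 11 1 12
f 11 12 3
f 12 1 13
f 12 13 3
f 13 1 2
f 13 2 3
f 15 14 17
f 15 17 16
f 17 14 18
f 17 18 16
f 18 14 19
f 18 19 16
f 19 14 20
f 19 20 16
f 20 14 21
f 20 21 16
f 21 14 22
f 21 22 16
f 22 14 23
f 22 23 16
f 23 14 24
f 23 24 16
f 24 14 25
f 24 25 16
f 25 14 26
f 25 26 16
f 26 14 27
f 26 27 16
f 27 14 28
f 27 28 16
f 28 14 29
f 28 29 16
f 29 14 30
f 29 30 16
f 30 14 15
f 30 15 16
f 31 68 47
f 68 42 71
f 47 71 36
f 68 71 47
f 31 47 43
f 47 36 48
f 43 48 32
f 47 48 43
f 31 43 52
f 43 32 53
f 52 53 38
f 43 53 52
f 31 52 64
f 52 38 67
f 64 67 41
f 52 67 64
f 31 64 68
f 64 41 72
f 68 72 42
f 64 72 68
f 32 48 59
f 48 36 62
f 59 62 40
f 48 62 59
f 36 71 49
f 71 42 70
f 49 70 35
f 71 70 49
f 42 72 69
f 72 41 65
f 69 65 33
f 72 65 69
f 41 67 66
f 67 38 54
f 66 54 37
f 67 54 66
f 38 53 58
f 53 32 55
f 58 55 39
f 53 55 58
f 34 60 46
f 60 40 61
f 46 61 35
f 60 61 46
f 34 46 44
f 46 35 45
f 44 45 33
f 46 45 44
f 34 44 51
f 44 33 50
f 51 50 37
f 44 50 51
f 34 51 56
f 51 37 57
f 56 57 39
f 51 57 56
f 34 56 60
f 56 39 63
f 60 63 40
f 56 63 60
f 35 61 49
f 61 40 62
f 49 62 36
f 61 62 49
f 33 45 69
f 45 35 70
f 69 70 42
f 45 70 69
f 37 50 66
f 50 33 65
f 66 65 41
f 50 65 66
f 39 57 58
f 57 37 54
f 58 54 38
f 57 54 58
f 40 63 59
f 63 39 55
f 59 55 32
f 63 55 59



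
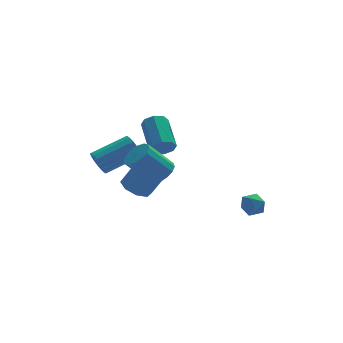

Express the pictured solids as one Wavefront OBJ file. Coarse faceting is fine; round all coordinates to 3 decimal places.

v 2.16 -1.186 -3.88
v 2.726 -0.877 -3.571
v 2.534 -2.223 -3.529
v 3.1 -1.914 -3.22
v 2.446 -1.812 -2.95
v 2.215 -1.171 -3.167
v 3.045 -1.929 -3.933
v 2.814 -1.288 -4.15
v 3.273 -1.336 -3.604
v 2.903 -1.264 -2.996
v 2.357 -1.836 -4.104
v 1.987 -1.764 -3.496
v -1.002 1.418 -0.71
v -0.619 1.151 -0.215
v -0.576 2.915 0.704
v -0.958 3.182 0.21
v -0.334 1.346 -0.603
v -0.29 3.111 0.316
v -0.44 1.584 -1.054
v -0.396 3.348 -0.135
v -0.875 1.724 -1.303
v -0.831 3.488 -0.384
v -1.384 1.685 -1.204
v -1.341 3.449 -0.285
v -1.67 1.489 -0.816
v -1.626 3.254 0.103
v -1.564 1.252 -0.365
v -1.52 3.016 0.554
v -1.129 1.112 -0.116
v -1.085 2.876 0.803
v -2.012 2.821 -4.049
v -1.256 2.681 -4.478
v -0.352 2.359 -2.78
v -1.108 2.499 -2.351
v -1.342 3.328 -4.31
v -0.438 3.006 -2.612
v -1.819 3.677 -3.989
v -0.916 3.356 -2.291
v -2.41 3.525 -3.703
v -1.506 3.204 -2.006
v -2.768 2.961 -3.62
v -1.864 2.639 -1.922
v -2.682 2.314 -3.788
v -1.778 1.992 -2.09
v -2.204 1.964 -4.109
v -1.301 1.643 -2.411
v -1.614 2.116 -4.394
v -0.71 1.795 -2.697
v -2.148 -2.789 -0.045
v -1.623 -3.083 0.435
v -2.787 -2.986 1.766
v -3.312 -2.691 1.285
v -1.57 -2.688 0.453
v -2.734 -2.591 1.784
v -1.671 -2.321 0.338
v -2.835 -2.223 1.668
v -1.901 -2.078 0.119
v -3.064 -1.981 1.45
v -2.196 -2.026 -0.143
v -3.36 -1.929 1.187
v -2.479 -2.179 -0.379
v -3.642 -2.081 0.951
v -2.673 -2.494 -0.526
v -3.837 -2.397 0.805
v -2.726 -2.889 -0.544
v -3.89 -2.792 0.787
v -2.625 -3.257 -0.428
v -3.789 -3.159 0.902
v -2.396 -3.499 -0.21
v -3.559 -3.402 1.121
v -2.1 -3.551 0.053
v -3.264 -3.454 1.383
v -1.818 -3.399 0.289
v -2.981 -3.301 1.619
v -4.405 0.493 -0.804
v -4.116 0.14 -1.348
v -2.286 0.453 -0.579
v -2.575 0.807 -0.036
v -4.126 0.461 -1.456
v -2.295 0.775 -0.688
v -4.2 0.791 -1.415
v -2.369 1.104 -0.647
v -4.32 1.052 -1.234
v -2.49 1.365 -0.466
v -4.46 1.185 -0.955
v -2.63 1.498 -0.186
v -4.588 1.16 -0.641
v -2.757 1.473 0.128
v -4.674 0.982 -0.365
v -2.843 1.295 0.404
v -4.698 0.692 -0.189
v -2.867 1.005 0.58
v -4.655 0.357 -0.154
v -2.825 0.67 0.615
v -4.555 0.053 -0.268
v -2.724 0.366 0.501
v -4.421 -0.15 -0.505
v -2.59 0.163 0.263
v -4.283 -0.206 -0.811
v -2.452 0.107 -0.042
v -4.173 -0.101 -1.115
v -2.342 0.212 -0.346
f 1 12 6
f 1 6 2
f 1 2 8
f 1 8 11
f 1 11 12
f 2 6 10
f 6 12 5
f 12 11 3
f 11 8 7
f 8 2 9
f 4 10 5
f 4 5 3
f 4 3 7
f 4 7 9
f 4 9 10
f 5 10 6
f 3 5 12
f 7 3 11
f 9 7 8
f 10 9 2
f 14 13 17
f 14 17 15
f 15 17 18
f 15 18 16
f 17 13 19
f 17 19 18
f 18 19 20
f 18 20 16
f 19 13 21
f 19 21 20
f 20 21 22
f 20 22 16
f 21 13 23
f 21 23 22
f 22 23 24
f 22 24 16
f 23 13 25
f 23 25 24
f 24 25 26
f 24 26 16
f 25 13 27
f 25 27 26
f 26 27 28
f 26 28 16
f 27 13 29
f 27 29 28
f 28 29 30
f 28 30 16
f 29 13 14
f 29 14 30
f 30 14 15
f 30 15 16
f 32 31 35
f 32 35 33
f 33 35 36
f 33 36 34
f 35 31 37
f 35 37 36
f 36 37 38
f 36 38 34
f 37 31 39
f 37 39 38
f 38 39 40
f 38 40 34
f 39 31 41
f 39 41 40
f 40 41 42
f 40 42 34
f 41 31 43
f 41 43 42
f 42 43 44
f 42 44 34
f 43 31 45
f 43 45 44
f 44 45 46
f 44 46 34
f 45 31 47
f 45 47 46
f 46 47 48
f 46 48 34
f 47 31 32
f 47 32 48
f 48 32 33
f 48 33 34
f 50 49 53
f 50 53 51
f 51 53 54
f 51 54 52
f 53 49 55
f 53 55 54
f 54 55 56
f 54 56 52
f 55 49 57
f 55 57 56
f 56 57 58
f 56 58 52
f 57 49 59
f 57 59 58
f 58 59 60
f 58 60 52
f 59 49 61
f 59 61 60
f 60 61 62
f 60 62 52
f 61 49 63
f 61 63 62
f 62 63 64
f 62 64 52
f 63 49 65
f 63 65 64
f 64 65 66
f 64 66 52
f 65 49 67
f 65 67 66
f 66 67 68
f 66 68 52
f 67 49 69
f 67 69 68
f 68 69 70
f 68 70 52
f 69 49 71
f 69 71 70
f 70 71 72
f 70 72 52
f 71 49 73
f 71 73 72
f 72 73 74
f 72 74 52
f 73 49 50
f 73 50 74
f 74 50 51
f 74 51 52
f 76 75 79
f 76 79 77
f 77 79 80
f 77 80 78
f 79 75 81
f 79 81 80
f 80 81 82
f 80 82 78
f 81 75 83
f 81 83 82
f 82 83 84
f 82 84 78
f 83 75 85
f 83 85 84
f 84 85 86
f 84 86 78
f 85 75 87
f 85 87 86
f 86 87 88
f 86 88 78
f 87 75 89
f 87 89 88
f 88 89 90
f 88 90 78
f 89 75 91
f 89 91 90
f 90 91 92
f 90 92 78
f 91 75 93
f 91 93 92
f 92 93 94
f 92 94 78
f 93 75 95
f 93 95 94
f 94 95 96
f 94 96 78
f 95 75 97
f 95 97 96
f 96 97 98
f 96 98 78
f 97 75 99
f 97 99 98
f 98 99 100
f 98 100 78
f 99 75 101
f 99 101 100
f 100 101 102
f 100 102 78
f 101 75 76
f 101 76 102
f 102 76 77
f 102 77 78



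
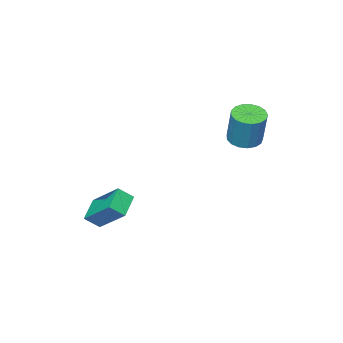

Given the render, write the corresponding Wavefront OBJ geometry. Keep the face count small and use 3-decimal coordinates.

v 0.296 -2.177 -1.539
v 0.202 -0.676 -0.282
v -0.221 -1.747 -2.091
v -0.315 -0.246 -0.834
v 1.315 -1.654 -2.086
v 1.221 -0.153 -0.829
v 0.798 -1.224 -2.638
v 0.704 0.277 -1.381
v -3.923 2.807 2.548
v -3.499 2.163 2.669
v -3.214 2.669 4.372
v -3.637 3.313 4.252
v -3.249 2.414 2.552
v -2.963 2.92 4.256
v -3.153 2.755 2.435
v -2.867 3.262 4.138
v -3.233 3.108 2.343
v -2.948 3.614 4.047
v -3.471 3.392 2.299
v -3.186 3.898 4.002
v -3.813 3.542 2.311
v -3.528 4.048 4.015
v -4.18 3.523 2.378
v -3.895 4.03 4.082
v -4.488 3.341 2.484
v -4.203 3.847 4.188
v -4.666 3.036 2.605
v -4.381 3.542 4.308
v -4.674 2.678 2.712
v -4.389 3.184 4.416
v -4.51 2.35 2.782
v -4.225 2.857 4.486
v -4.211 2.127 2.799
v -3.926 2.633 4.502
v -3.847 2.059 2.758
v -3.561 2.566 4.461
f 2 4 1
f 5 2 1
f 1 4 3
f 3 5 1
f 2 8 4
f 6 2 5
f 6 8 2
f 4 8 3
f 7 5 3
f 3 8 7
f 7 6 5
f 8 6 7
f 10 9 13
f 10 13 11
f 11 13 14
f 11 14 12
f 13 9 15
f 13 15 14
f 14 15 16
f 14 16 12
f 15 9 17
f 15 17 16
f 16 17 18
f 16 18 12
f 17 9 19
f 17 19 18
f 18 19 20
f 18 20 12
f 19 9 21
f 19 21 20
f 20 21 22
f 20 22 12
f 21 9 23
f 21 23 22
f 22 23 24
f 22 24 12
f 23 9 25
f 23 25 24
f 24 25 26
f 24 26 12
f 25 9 27
f 25 27 26
f 26 27 28
f 26 28 12
f 27 9 29
f 27 29 28
f 28 29 30
f 28 30 12
f 29 9 31
f 29 31 30
f 30 31 32
f 30 32 12
f 31 9 33
f 31 33 32
f 32 33 34
f 32 34 12
f 33 9 35
f 33 35 34
f 34 35 36
f 34 36 12
f 35 9 10
f 35 10 36
f 36 10 11
f 36 11 12



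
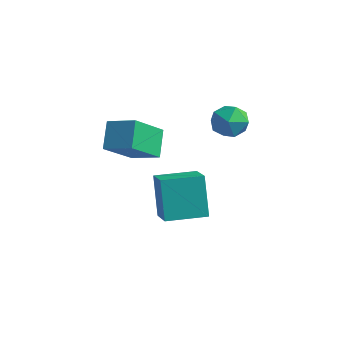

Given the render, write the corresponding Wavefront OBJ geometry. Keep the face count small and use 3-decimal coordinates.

v -3.491 -0.301 -3.319
v -4.204 0.209 -1.301
v -2.383 1.304 -3.333
v -3.096 1.814 -1.315
v -2.364 -1.074 -2.725
v -3.077 -0.564 -0.707
v -1.256 0.531 -2.739
v -1.969 1.041 -0.721
v -4.852 -0.226 1.52
v -4.877 -1.916 2.913
v -3.53 0.125 1.971
v -3.555 -1.564 3.364
v -4.265 -1.096 0.476
v -4.29 -2.785 1.869
v -2.943 -0.744 0.927
v -2.968 -2.434 2.32
v -0.554 2.023 2.299
v -0.147 1.732 3.127
v -1.893 1.328 2.713
v -1.486 1.037 3.541
v -1.669 1.976 3.396
v -0.841 2.405 3.14
v -1.199 0.655 2.7
v -0.371 1.084 2.444
v -0.545 0.886 3.375
v -0.836 1.703 3.805
v -1.204 1.357 2.035
v -1.495 2.174 2.465
f 2 4 1
f 5 2 1
f 1 4 3
f 3 5 1
f 2 8 4
f 6 2 5
f 6 8 2
f 4 8 3
f 7 5 3
f 3 8 7
f 7 6 5
f 8 6 7
f 10 12 9
f 13 10 9
f 9 12 11
f 11 13 9
f 10 16 12
f 14 10 13
f 14 16 10
f 12 16 11
f 15 13 11
f 11 16 15
f 15 14 13
f 16 14 15
f 17 28 22
f 17 22 18
f 17 18 24
f 17 24 27
f 17 27 28
f 18 22 26
f 22 28 21
f 28 27 19
f 27 24 23
f 24 18 25
f 20 26 21
f 20 21 19
f 20 19 23
f 20 23 25
f 20 25 26
f 21 26 22
f 19 21 28
f 23 19 27
f 25 23 24
f 26 25 18



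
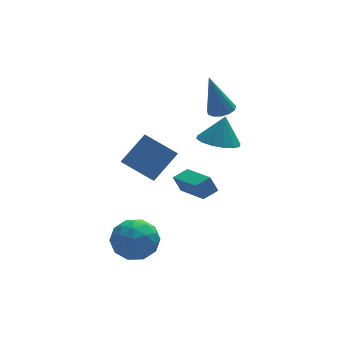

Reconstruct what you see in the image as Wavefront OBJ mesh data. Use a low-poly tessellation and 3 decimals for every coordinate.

v -2.312 -3.416 -0.961
v -1.702 -2.48 -1.164
v -0.998 -4.44 -1.736
v -0.388 -3.504 -1.939
v -0.533 -3.868 -0.873
v -1.345 -3.235 -0.394
v -1.355 -3.685 -2.506
v -2.167 -3.052 -2.027
v -1.11 -2.646 -2.118
v -0.602 -2.759 -1.109
v -2.098 -4.161 -1.791
v -1.59 -4.274 -0.782
v -2.122 -2.858 -0.994
v -0.578 -4.062 -1.906
v -0.663 -4.276 -1.279
v -0.304 -3.726 -1.398
v -1.913 -3.302 -0.542
v -1.554 -2.752 -0.661
v -0.867 -3.567 -0.49
v -1.146 -4.168 -2.239
v -0.787 -3.618 -2.358
v -2.396 -3.194 -1.502
v -2.037 -2.644 -1.621
v -1.833 -3.353 -2.41
v -1.416 -2.406 -1.674
v -0.643 -3.008 -2.13
v -1.212 -3.114 -2.464
v -1.689 -2.742 -2.182
v -1.117 -2.472 -1.081
v -0.345 -3.074 -1.537
v -0.431 -3.288 -0.91
v -0.908 -2.916 -0.629
v -0.77 -2.57 -1.642
v -2.355 -3.846 -1.363
v -1.583 -4.448 -1.819
v -1.792 -4.004 -2.271
v -2.269 -3.632 -1.99
v -2.057 -3.912 -0.77
v -1.284 -4.514 -1.226
v -1.011 -4.178 -0.718
v -1.488 -3.806 -0.436
v -1.93 -4.35 -1.258
v 3.878 1.85 2.659
v 4.253 2.412 2.735
v 3.302 1.95 4.781
v 3.902 2.529 2.634
v 3.544 2.431 2.542
v 3.291 2.148 2.486
v 3.225 1.77 2.486
v 3.366 1.418 2.541
v 3.669 1.203 2.633
v 4.039 1.194 2.734
v 4.357 1.392 2.811
v 4.523 1.737 2.84
v 4.484 2.117 2.811
v 1.916 -2.439 -0.118
v 1.598 -2.264 0.673
v 1.388 -0.56 -0.745
v 1.07 -0.385 0.045
v 2.65 -2.155 0.115
v 2.332 -1.98 0.905
v 2.122 -0.276 -0.513
v 1.804 -0.101 0.278
v 2.641 -2.127 3.265
v 3.157 -1.351 2.959
v 3.019 -1.853 4.595
v 2.692 -1.171 3.054
v 2.214 -1.247 3.205
v 1.85 -1.558 3.372
v 1.698 -2.022 3.511
v 1.799 -2.514 3.583
v 2.126 -2.902 3.57
v 2.59 -3.082 3.475
v 3.068 -3.007 3.324
v 3.432 -2.695 3.157
v 3.584 -2.231 3.019
v 3.483 -1.739 2.946
v -1.05 0.598 0.781
v 0.175 1.159 2.005
v -0.811 1.576 0.093
v 0.414 2.138 1.317
v 0.226 -0.318 -0.077
v 1.451 0.244 1.147
v 0.465 0.661 -0.765
v 1.69 1.222 0.459
f 1 38 17
f 38 12 41
f 17 41 6
f 38 41 17
f 1 17 13
f 17 6 18
f 13 18 2
f 17 18 13
f 1 13 22
f 13 2 23
f 22 23 8
f 13 23 22
f 1 22 34
f 22 8 37
f 34 37 11
f 22 37 34
f 1 34 38
f 34 11 42
f 38 42 12
f 34 42 38
f 2 18 29
f 18 6 32
f 29 32 10
f 18 32 29
f 6 41 19
f 41 12 40
f 19 40 5
f 41 40 19
f 12 42 39
f 42 11 35
f 39 35 3
f 42 35 39
f 11 37 36
f 37 8 24
f 36 24 7
f 37 24 36
f 8 23 28
f 23 2 25
f 28 25 9
f 23 25 28
f 4 30 16
f 30 10 31
f 16 31 5
f 30 31 16
f 4 16 14
f 16 5 15
f 14 15 3
f 16 15 14
f 4 14 21
f 14 3 20
f 21 20 7
f 14 20 21
f 4 21 26
f 21 7 27
f 26 27 9
f 21 27 26
f 4 26 30
f 26 9 33
f 30 33 10
f 26 33 30
f 5 31 19
f 31 10 32
f 19 32 6
f 31 32 19
f 3 15 39
f 15 5 40
f 39 40 12
f 15 40 39
f 7 20 36
f 20 3 35
f 36 35 11
f 20 35 36
f 9 27 28
f 27 7 24
f 28 24 8
f 27 24 28
f 10 33 29
f 33 9 25
f 29 25 2
f 33 25 29
f 44 43 46
f 44 46 45
f 46 43 47
f 46 47 45
f 47 43 48
f 47 48 45
f 48 43 49
f 48 49 45
f 49 43 50
f 49 50 45
f 50 43 51
f 50 51 45
f 51 43 52
f 51 52 45
f 52 43 53
f 52 53 45
f 53 43 54
f 53 54 45
f 54 43 55
f 54 55 45
f 55 43 44
f 55 44 45
f 57 59 56
f 60 57 56
f 56 59 58
f 58 60 56
f 57 63 59
f 61 57 60
f 61 63 57
f 59 63 58
f 62 60 58
f 58 63 62
f 62 61 60
f 63 61 62
f 65 64 67
f 65 67 66
f 67 64 68
f 67 68 66
f 68 64 69
f 68 69 66
f 69 64 70
f 69 70 66
f 70 64 71
f 70 71 66
f 71 64 72
f 71 72 66
f 72 64 73
f 72 73 66
f 73 64 74
f 73 74 66
f 74 64 75
f 74 75 66
f 75 64 76
f 75 76 66
f 76 64 77
f 76 77 66
f 77 64 65
f 77 65 66
f 79 81 78
f 82 79 78
f 78 81 80
f 80 82 78
f 79 85 81
f 83 79 82
f 83 85 79
f 81 85 80
f 84 82 80
f 80 85 84
f 84 83 82
f 85 83 84



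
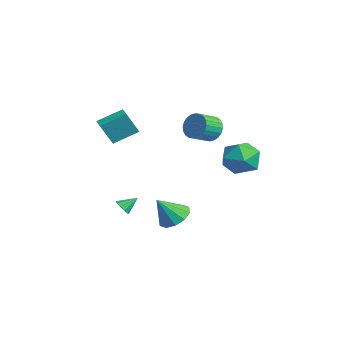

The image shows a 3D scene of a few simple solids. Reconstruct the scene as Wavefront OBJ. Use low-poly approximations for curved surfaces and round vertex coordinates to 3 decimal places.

v -2.436 -3.008 2.022
v -2.385 -3.764 3.499
v -2.271 -1.517 2.779
v -2.22 -2.273 4.256
v -1.64 -3.067 1.964
v -1.589 -3.823 3.441
v -1.475 -1.576 2.721
v -1.424 -2.332 4.198
v 3.012 3.029 2.966
v 4.248 3.216 2.796
v 3.032 1.584 1.524
v 4.268 1.771 1.354
v 3.85 1.249 2.424
v 3.838 2.142 3.315
v 3.442 2.658 1.005
v 3.43 3.551 1.896
v 4.514 2.987 1.584
v 4.766 2.116 2.461
v 2.514 2.684 1.859
v 2.766 1.813 2.736
v 1.268 -0.532 -2.884
v 2.241 -0.842 -3.081
v 1.232 -1.568 -1.436
v 2.271 -0.32 -2.707
v 1.917 0.121 -2.4
v 1.316 0.312 -2.278
v 0.696 0.181 -2.388
v 0.295 -0.223 -2.686
v 0.265 -0.744 -3.06
v 0.619 -1.185 -3.367
v 1.22 -1.377 -3.489
v 1.84 -1.245 -3.38
v 1.754 -3.744 -1.401
v 1.994 -3.463 -1.821
v 1.826 -2.876 -0.779
v 1.651 -3.418 -1.844
v 1.348 -3.497 -1.698
v 1.2 -3.671 -1.438
v 1.263 -3.873 -1.164
v 1.514 -4.025 -0.98
v 1.856 -4.07 -0.957
v 2.159 -3.991 -1.104
v 2.308 -3.817 -1.364
v 2.244 -3.615 -1.638
v -3.63 3.598 1.292
v -3.198 3.355 0.494
v -2.798 2.178 1.069
v -3.23 2.422 1.868
v -2.929 3.532 0.669
v -2.529 2.355 1.245
v -2.767 3.719 0.939
v -2.367 2.542 1.515
v -2.736 3.888 1.263
v -2.336 2.712 1.839
v -2.842 4.013 1.592
v -2.441 2.836 2.168
v -3.067 4.075 1.875
v -2.667 2.898 2.45
v -3.378 4.064 2.069
v -2.978 2.887 2.645
v -3.727 3.982 2.145
v -3.327 2.806 2.72
v -4.062 3.842 2.091
v -3.662 2.665 2.666
v -4.331 3.665 1.915
v -3.931 2.488 2.491
v -4.493 3.478 1.645
v -4.093 2.301 2.221
v -4.524 3.308 1.321
v -4.124 2.132 1.897
v -4.419 3.184 0.992
v -4.018 2.007 1.568
v -4.193 3.122 0.71
v -3.793 1.945 1.285
v -3.882 3.133 0.515
v -3.482 1.956 1.091
v -3.533 3.214 0.44
v -3.133 2.038 1.015
f 2 4 1
f 5 2 1
f 1 4 3
f 3 5 1
f 2 8 4
f 6 2 5
f 6 8 2
f 4 8 3
f 7 5 3
f 3 8 7
f 7 6 5
f 8 6 7
f 9 20 14
f 9 14 10
f 9 10 16
f 9 16 19
f 9 19 20
f 10 14 18
f 14 20 13
f 20 19 11
f 19 16 15
f 16 10 17
f 12 18 13
f 12 13 11
f 12 11 15
f 12 15 17
f 12 17 18
f 13 18 14
f 11 13 20
f 15 11 19
f 17 15 16
f 18 17 10
f 22 21 24
f 22 24 23
f 24 21 25
f 24 25 23
f 25 21 26
f 25 26 23
f 26 21 27
f 26 27 23
f 27 21 28
f 27 28 23
f 28 21 29
f 28 29 23
f 29 21 30
f 29 30 23
f 30 21 31
f 30 31 23
f 31 21 32
f 31 32 23
f 32 21 22
f 32 22 23
f 34 33 36
f 34 36 35
f 36 33 37
f 36 37 35
f 37 33 38
f 37 38 35
f 38 33 39
f 38 39 35
f 39 33 40
f 39 40 35
f 40 33 41
f 40 41 35
f 41 33 42
f 41 42 35
f 42 33 43
f 42 43 35
f 43 33 44
f 43 44 35
f 44 33 34
f 44 34 35
f 46 45 49
f 46 49 47
f 47 49 50
f 47 50 48
f 49 45 51
f 49 51 50
f 50 51 52
f 50 52 48
f 51 45 53
f 51 53 52
f 52 53 54
f 52 54 48
f 53 45 55
f 53 55 54
f 54 55 56
f 54 56 48
f 55 45 57
f 55 57 56
f 56 57 58
f 56 58 48
f 57 45 59
f 57 59 58
f 58 59 60
f 58 60 48
f 59 45 61
f 59 61 60
f 60 61 62
f 60 62 48
f 61 45 63
f 61 63 62
f 62 63 64
f 62 64 48
f 63 45 65
f 63 65 64
f 64 65 66
f 64 66 48
f 65 45 67
f 65 67 66
f 66 67 68
f 66 68 48
f 67 45 69
f 67 69 68
f 68 69 70
f 68 70 48
f 69 45 71
f 69 71 70
f 70 71 72
f 70 72 48
f 71 45 73
f 71 73 72
f 72 73 74
f 72 74 48
f 73 45 75
f 73 75 74
f 74 75 76
f 74 76 48
f 75 45 77
f 75 77 76
f 76 77 78
f 76 78 48
f 77 45 46
f 77 46 78
f 78 46 47
f 78 47 48



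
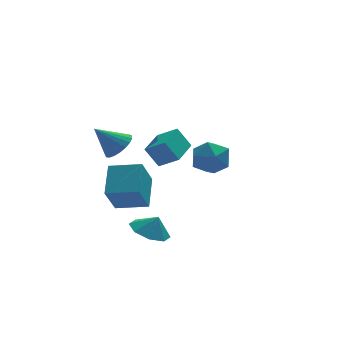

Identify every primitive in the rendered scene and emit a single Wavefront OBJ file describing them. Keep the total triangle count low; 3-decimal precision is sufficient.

v -2.358 2.62 0.188
v -1.966 1.951 0.684
v -3.522 2.86 1.432
v -1.775 2.261 0.803
v -1.685 2.632 0.816
v -1.711 3.002 0.72
v -1.849 3.305 0.532
v -2.075 3.49 0.285
v -2.35 3.525 0.021
v -2.626 3.403 -0.214
v -2.856 3.145 -0.379
v -3 2.797 -0.447
v -3.033 2.419 -0.404
v -2.949 2.075 -0.259
v -2.763 1.825 -0.037
v -2.507 1.713 0.224
v -2.225 1.757 0.479
v -2.29 -2.868 -2.815
v -1.422 -2.349 -3.136
v -1.89 -2.972 -1.905
v -1.987 -1.852 -2.832
v -2.728 -1.95 -2.518
v -3.213 -2.585 -2.379
v -3.157 -3.386 -2.495
v -2.592 -3.883 -2.799
v -1.851 -3.785 -3.113
v -1.366 -3.15 -3.252
v -2.631 2.409 -4.043
v -3.357 1.585 -2.468
v -2.05 3.954 -2.968
v -2.776 3.131 -1.393
v -1.104 1.629 -3.747
v -1.83 0.806 -2.172
v -0.523 3.175 -2.672
v -1.249 2.351 -1.097
v -2.001 -3.448 1.714
v -2.586 -3.151 2.744
v -1.036 -2.133 1.884
v -1.62 -1.837 2.913
v -1.22 -4.103 2.347
v -1.804 -3.807 3.376
v -0.254 -2.789 2.516
v -0.839 -2.492 3.546
v 1.272 2.07 -1.501
v 2.169 2.778 -1.423
v 2.091 0.902 -0.317
v 2.988 1.61 -0.239
v 1.977 1.915 0.207
v 1.471 2.637 -0.526
v 2.789 1.043 -1.214
v 2.283 1.765 -1.947
v 3.107 2.143 -1.246
v 2.605 2.683 -0.368
v 1.655 0.997 -1.372
v 1.153 1.537 -0.494
f 2 1 4
f 2 4 3
f 4 1 5
f 4 5 3
f 5 1 6
f 5 6 3
f 6 1 7
f 6 7 3
f 7 1 8
f 7 8 3
f 8 1 9
f 8 9 3
f 9 1 10
f 9 10 3
f 10 1 11
f 10 11 3
f 11 1 12
f 11 12 3
f 12 1 13
f 12 13 3
f 13 1 14
f 13 14 3
f 14 1 15
f 14 15 3
f 15 1 16
f 15 16 3
f 16 1 17
f 16 17 3
f 17 1 2
f 17 2 3
f 19 18 21
f 19 21 20
f 21 18 22
f 21 22 20
f 22 18 23
f 22 23 20
f 23 18 24
f 23 24 20
f 24 18 25
f 24 25 20
f 25 18 26
f 25 26 20
f 26 18 27
f 26 27 20
f 27 18 19
f 27 19 20
f 29 31 28
f 32 29 28
f 28 31 30
f 30 32 28
f 29 35 31
f 33 29 32
f 33 35 29
f 31 35 30
f 34 32 30
f 30 35 34
f 34 33 32
f 35 33 34
f 37 39 36
f 40 37 36
f 36 39 38
f 38 40 36
f 37 43 39
f 41 37 40
f 41 43 37
f 39 43 38
f 42 40 38
f 38 43 42
f 42 41 40
f 43 41 42
f 44 55 49
f 44 49 45
f 44 45 51
f 44 51 54
f 44 54 55
f 45 49 53
f 49 55 48
f 55 54 46
f 54 51 50
f 51 45 52
f 47 53 48
f 47 48 46
f 47 46 50
f 47 50 52
f 47 52 53
f 48 53 49
f 46 48 55
f 50 46 54
f 52 50 51
f 53 52 45



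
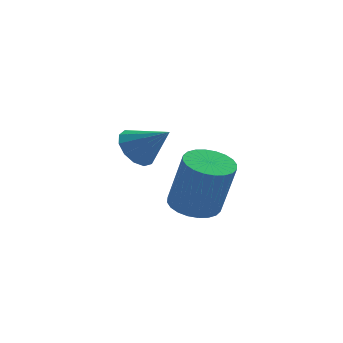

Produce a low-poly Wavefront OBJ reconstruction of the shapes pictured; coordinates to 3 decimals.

v -2.713 0.941 0.893
v -2.311 0.774 0.344
v -1.847 0.479 1.667
v -2.209 1.141 0.449
v -2.268 1.444 0.695
v -2.467 1.587 1.003
v -2.745 1.525 1.277
v -3.012 1.278 1.428
v -3.185 0.924 1.409
v -3.207 0.575 1.227
v -3.073 0.342 0.938
v -2.824 0.3 0.635
v -2.54 0.461 0.413
v -1.369 -1.815 0.02
v -0.742 -1.469 -0.058
v -0.365 -1.778 1.602
v -0.991 -2.125 1.68
v -0.912 -1.259 0.02
v -0.535 -1.568 1.68
v -1.151 -1.133 0.098
v -0.774 -1.442 1.758
v -1.424 -1.112 0.164
v -1.047 -1.421 1.823
v -1.688 -1.198 0.208
v -1.31 -1.507 1.867
v -1.903 -1.378 0.223
v -1.526 -1.687 1.883
v -2.037 -1.624 0.208
v -1.66 -1.933 1.867
v -2.069 -1.9 0.164
v -1.692 -2.209 1.823
v -1.995 -2.162 0.098
v -1.618 -2.471 1.758
v -1.825 -2.372 0.02
v -1.448 -2.681 1.68
v -1.586 -2.498 -0.058
v -1.209 -2.807 1.602
v -1.313 -2.519 -0.123
v -0.936 -2.828 1.536
v -1.05 -2.433 -0.167
v -0.672 -2.742 1.492
v -0.834 -2.253 -0.183
v -0.457 -2.562 1.477
v -0.7 -2.007 -0.167
v -0.323 -2.316 1.492
v -0.668 -1.731 -0.123
v -0.291 -2.04 1.536
f 2 1 4
f 2 4 3
f 4 1 5
f 4 5 3
f 5 1 6
f 5 6 3
f 6 1 7
f 6 7 3
f 7 1 8
f 7 8 3
f 8 1 9
f 8 9 3
f 9 1 10
f 9 10 3
f 10 1 11
f 10 11 3
f 11 1 12
f 11 12 3
f 12 1 13
f 12 13 3
f 13 1 2
f 13 2 3
f 15 14 18
f 15 18 16
f 16 18 19
f 16 19 17
f 18 14 20
f 18 20 19
f 19 20 21
f 19 21 17
f 20 14 22
f 20 22 21
f 21 22 23
f 21 23 17
f 22 14 24
f 22 24 23
f 23 24 25
f 23 25 17
f 24 14 26
f 24 26 25
f 25 26 27
f 25 27 17
f 26 14 28
f 26 28 27
f 27 28 29
f 27 29 17
f 28 14 30
f 28 30 29
f 29 30 31
f 29 31 17
f 30 14 32
f 30 32 31
f 31 32 33
f 31 33 17
f 32 14 34
f 32 34 33
f 33 34 35
f 33 35 17
f 34 14 36
f 34 36 35
f 35 36 37
f 35 37 17
f 36 14 38
f 36 38 37
f 37 38 39
f 37 39 17
f 38 14 40
f 38 40 39
f 39 40 41
f 39 41 17
f 40 14 42
f 40 42 41
f 41 42 43
f 41 43 17
f 42 14 44
f 42 44 43
f 43 44 45
f 43 45 17
f 44 14 46
f 44 46 45
f 45 46 47
f 45 47 17
f 46 14 15
f 46 15 47
f 47 15 16
f 47 16 17



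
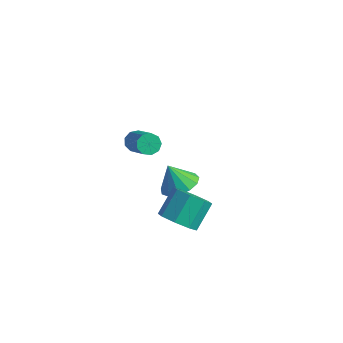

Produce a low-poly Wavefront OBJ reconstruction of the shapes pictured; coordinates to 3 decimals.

v 1.431 0.321 1.964
v 1.761 0.122 1.466
v 3.299 -0.661 2.798
v 2.969 -0.461 3.296
v 1.877 0.524 1.568
v 3.415 -0.259 2.9
v 1.785 0.831 1.855
v 3.322 0.049 3.188
v 1.527 0.9 2.194
v 3.064 0.118 3.526
v 1.224 0.698 2.424
v 2.762 -0.085 3.757
v 1.018 0.32 2.44
v 2.556 -0.463 3.772
v 1.006 -0.058 2.232
v 2.543 -0.84 3.565
v 1.192 -0.258 1.899
v 2.73 -1.041 3.232
v 1.49 -0.187 1.597
v 3.028 -0.97 2.929
v 1.458 3.549 -4.083
v 2.131 2.704 -3.879
v 0.802 3.351 -2.737
v 2.417 3.21 -3.665
v 2.399 3.824 -3.584
v 2.081 4.351 -3.661
v 1.566 4.623 -3.872
v 1.016 4.554 -4.15
v 0.607 4.166 -4.406
v 0.467 3.582 -4.56
v 0.643 2.988 -4.563
v 1.077 2.572 -4.413
v 1.632 2.466 -4.158
v 3.973 0.444 -3.103
v 4.41 1.119 -3.824
v 4.304 2.411 -2.678
v 3.867 1.736 -1.957
v 3.585 1.095 -3.873
v 3.48 2.387 -2.727
v 2.987 0.689 -3.47
v 2.882 1.981 -2.325
v 2.967 0.14 -2.853
v 2.861 1.432 -1.707
v 3.536 -0.231 -2.382
v 3.43 1.061 -1.236
v 4.36 -0.207 -2.333
v 4.255 1.085 -1.187
v 4.958 0.199 -2.735
v 4.853 1.491 -1.59
v 4.979 0.748 -3.353
v 4.873 2.04 -2.207
f 2 1 5
f 2 5 3
f 3 5 6
f 3 6 4
f 5 1 7
f 5 7 6
f 6 7 8
f 6 8 4
f 7 1 9
f 7 9 8
f 8 9 10
f 8 10 4
f 9 1 11
f 9 11 10
f 10 11 12
f 10 12 4
f 11 1 13
f 11 13 12
f 12 13 14
f 12 14 4
f 13 1 15
f 13 15 14
f 14 15 16
f 14 16 4
f 15 1 17
f 15 17 16
f 16 17 18
f 16 18 4
f 17 1 19
f 17 19 18
f 18 19 20
f 18 20 4
f 19 1 2
f 19 2 20
f 20 2 3
f 20 3 4
f 22 21 24
f 22 24 23
f 24 21 25
f 24 25 23
f 25 21 26
f 25 26 23
f 26 21 27
f 26 27 23
f 27 21 28
f 27 28 23
f 28 21 29
f 28 29 23
f 29 21 30
f 29 30 23
f 30 21 31
f 30 31 23
f 31 21 32
f 31 32 23
f 32 21 33
f 32 33 23
f 33 21 22
f 33 22 23
f 35 34 38
f 35 38 36
f 36 38 39
f 36 39 37
f 38 34 40
f 38 40 39
f 39 40 41
f 39 41 37
f 40 34 42
f 40 42 41
f 41 42 43
f 41 43 37
f 42 34 44
f 42 44 43
f 43 44 45
f 43 45 37
f 44 34 46
f 44 46 45
f 45 46 47
f 45 47 37
f 46 34 48
f 46 48 47
f 47 48 49
f 47 49 37
f 48 34 50
f 48 50 49
f 49 50 51
f 49 51 37
f 50 34 35
f 50 35 51
f 51 35 36
f 51 36 37



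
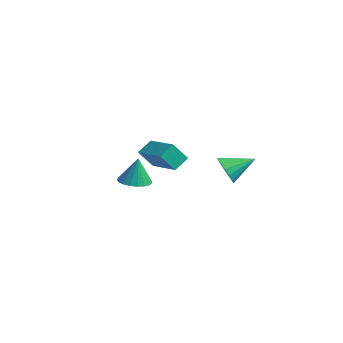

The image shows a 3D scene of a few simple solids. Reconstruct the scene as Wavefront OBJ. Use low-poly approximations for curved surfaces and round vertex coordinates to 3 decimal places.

v -4.629 -0.934 1.269
v -4.755 -0.214 1.794
v -4.507 -0.252 0.363
v -4.633 0.468 0.889
v -2.867 -0.848 1.571
v -2.993 -0.128 2.097
v -2.745 -0.166 0.666
v -2.871 0.554 1.191
v 1.617 -0.393 2.106
v 2.137 -0.322 1.57
v 2.063 0.773 2.694
v 1.853 -0.147 1.438
v 1.515 -0.028 1.459
v 1.2 0.007 1.628
v 0.981 -0.05 1.907
v 0.908 -0.185 2.231
v 0.997 -0.368 2.527
v 1.228 -0.557 2.726
v 1.549 -0.708 2.784
v 1.885 -0.787 2.686
v 2.16 -0.776 2.455
v 2.31 -0.677 2.145
v 2.302 -0.514 1.825
v -2.896 -2.1 0.345
v -2.426 -1.51 0.253
v -2.784 -1.98 1.695
v -2.708 -1.368 0.264
v -3.023 -1.353 0.289
v -3.315 -1.467 0.323
v -3.536 -1.69 0.361
v -3.645 -1.985 0.397
v -3.625 -2.299 0.423
v -3.479 -2.579 0.436
v -3.232 -2.776 0.433
v -2.927 -2.856 0.415
v -2.617 -2.806 0.385
v -2.354 -2.634 0.348
v -2.186 -2.369 0.31
v -2.14 -2.058 0.279
v -2.225 -1.754 0.258
f 2 4 1
f 5 2 1
f 1 4 3
f 3 5 1
f 2 8 4
f 6 2 5
f 6 8 2
f 4 8 3
f 7 5 3
f 3 8 7
f 7 6 5
f 8 6 7
f 10 9 12
f 10 12 11
f 12 9 13
f 12 13 11
f 13 9 14
f 13 14 11
f 14 9 15
f 14 15 11
f 15 9 16
f 15 16 11
f 16 9 17
f 16 17 11
f 17 9 18
f 17 18 11
f 18 9 19
f 18 19 11
f 19 9 20
f 19 20 11
f 20 9 21
f 20 21 11
f 21 9 22
f 21 22 11
f 22 9 23
f 22 23 11
f 23 9 10
f 23 10 11
f 25 24 27
f 25 27 26
f 27 24 28
f 27 28 26
f 28 24 29
f 28 29 26
f 29 24 30
f 29 30 26
f 30 24 31
f 30 31 26
f 31 24 32
f 31 32 26
f 32 24 33
f 32 33 26
f 33 24 34
f 33 34 26
f 34 24 35
f 34 35 26
f 35 24 36
f 35 36 26
f 36 24 37
f 36 37 26
f 37 24 38
f 37 38 26
f 38 24 39
f 38 39 26
f 39 24 40
f 39 40 26
f 40 24 25
f 40 25 26



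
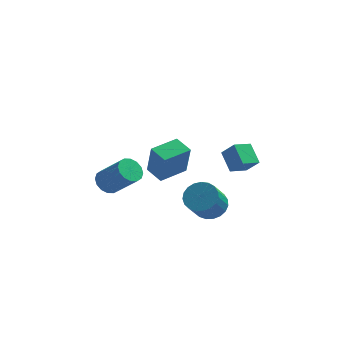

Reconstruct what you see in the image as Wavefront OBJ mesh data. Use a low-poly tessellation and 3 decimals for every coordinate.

v 2.051 0.424 -0.483
v 1.68 1.142 0.089
v 2.662 0.951 -0.749
v 2.291 1.669 -0.178
v 2.549 0.171 0.158
v 2.178 0.889 0.729
v 3.16 0.698 -0.109
v 2.789 1.416 0.463
v 1.24 2.129 -3.663
v 1.529 2.619 -3.19
v 1.168 1.862 -2.184
v 0.88 1.371 -2.657
v 1.24 2.72 -3.218
v 0.879 1.963 -2.212
v 0.95 2.718 -3.323
v 0.59 1.961 -2.317
v 0.711 2.615 -3.487
v 0.351 1.858 -2.48
v 0.563 2.427 -3.681
v 0.203 1.67 -2.675
v 0.533 2.188 -3.872
v 0.172 1.431 -2.866
v 0.625 1.939 -4.027
v 0.264 1.181 -3.021
v 0.823 1.722 -4.119
v 0.462 0.965 -3.113
v 1.093 1.576 -4.132
v 0.733 0.818 -3.126
v 1.389 1.525 -4.064
v 1.028 0.768 -3.058
v 1.659 1.579 -3.927
v 1.299 0.821 -2.921
v 1.857 1.727 -3.744
v 1.496 0.97 -2.738
v 1.948 1.946 -3.547
v 1.587 1.188 -2.541
v 1.917 2.196 -3.37
v 1.556 1.438 -2.364
v 1.768 2.434 -3.244
v 1.408 1.676 -2.238
v -2.986 3.339 -3.345
v -2.701 2.979 -3.761
v -1.709 2.481 -2.652
v -1.994 2.841 -2.235
v -2.546 3.26 -3.774
v -1.554 2.761 -2.665
v -2.509 3.562 -3.672
v -1.516 3.063 -2.562
v -2.6 3.804 -3.482
v -1.607 3.306 -2.372
v -2.794 3.922 -3.255
v -1.801 3.423 -2.145
v -3.04 3.883 -3.052
v -2.047 3.385 -1.943
v -3.271 3.699 -2.928
v -2.279 3.201 -1.819
v -3.426 3.419 -2.915
v -2.434 2.92 -1.806
v -3.464 3.117 -3.018
v -2.471 2.618 -1.908
v -3.373 2.874 -3.208
v -2.38 2.376 -2.098
v -3.179 2.757 -3.435
v -2.186 2.258 -2.325
v -2.933 2.795 -3.637
v -1.94 2.297 -2.528
v -1.423 3.822 -2.854
v -1.227 3.502 -1.392
v -0.451 4.714 -2.789
v -0.256 4.393 -1.326
v -0.824 3.187 -3.074
v -0.629 2.866 -1.611
v 0.147 4.078 -3.008
v 0.343 3.758 -1.546
f 2 4 1
f 5 2 1
f 1 4 3
f 3 5 1
f 2 8 4
f 6 2 5
f 6 8 2
f 4 8 3
f 7 5 3
f 3 8 7
f 7 6 5
f 8 6 7
f 10 9 13
f 10 13 11
f 11 13 14
f 11 14 12
f 13 9 15
f 13 15 14
f 14 15 16
f 14 16 12
f 15 9 17
f 15 17 16
f 16 17 18
f 16 18 12
f 17 9 19
f 17 19 18
f 18 19 20
f 18 20 12
f 19 9 21
f 19 21 20
f 20 21 22
f 20 22 12
f 21 9 23
f 21 23 22
f 22 23 24
f 22 24 12
f 23 9 25
f 23 25 24
f 24 25 26
f 24 26 12
f 25 9 27
f 25 27 26
f 26 27 28
f 26 28 12
f 27 9 29
f 27 29 28
f 28 29 30
f 28 30 12
f 29 9 31
f 29 31 30
f 30 31 32
f 30 32 12
f 31 9 33
f 31 33 32
f 32 33 34
f 32 34 12
f 33 9 35
f 33 35 34
f 34 35 36
f 34 36 12
f 35 9 37
f 35 37 36
f 36 37 38
f 36 38 12
f 37 9 39
f 37 39 38
f 38 39 40
f 38 40 12
f 39 9 10
f 39 10 40
f 40 10 11
f 40 11 12
f 42 41 45
f 42 45 43
f 43 45 46
f 43 46 44
f 45 41 47
f 45 47 46
f 46 47 48
f 46 48 44
f 47 41 49
f 47 49 48
f 48 49 50
f 48 50 44
f 49 41 51
f 49 51 50
f 50 51 52
f 50 52 44
f 51 41 53
f 51 53 52
f 52 53 54
f 52 54 44
f 53 41 55
f 53 55 54
f 54 55 56
f 54 56 44
f 55 41 57
f 55 57 56
f 56 57 58
f 56 58 44
f 57 41 59
f 57 59 58
f 58 59 60
f 58 60 44
f 59 41 61
f 59 61 60
f 60 61 62
f 60 62 44
f 61 41 63
f 61 63 62
f 62 63 64
f 62 64 44
f 63 41 65
f 63 65 64
f 64 65 66
f 64 66 44
f 65 41 42
f 65 42 66
f 66 42 43
f 66 43 44
f 68 70 67
f 71 68 67
f 67 70 69
f 69 71 67
f 68 74 70
f 72 68 71
f 72 74 68
f 70 74 69
f 73 71 69
f 69 74 73
f 73 72 71
f 74 72 73

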